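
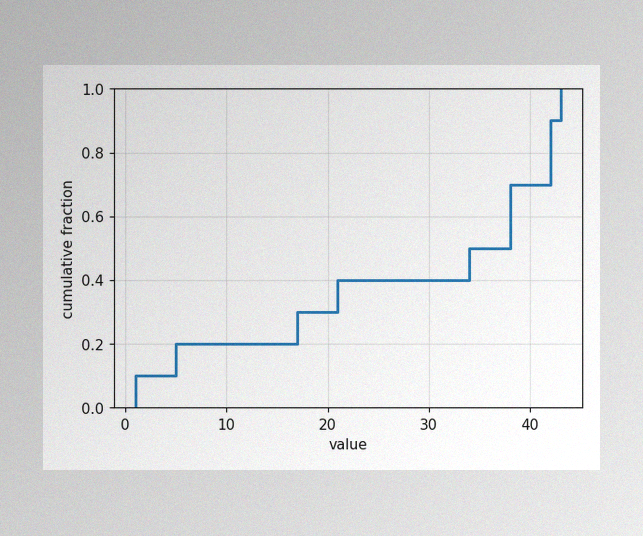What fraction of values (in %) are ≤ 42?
90%

The image has some photo noise and uneven lighting. At x=42 the ECDF step is at 90%.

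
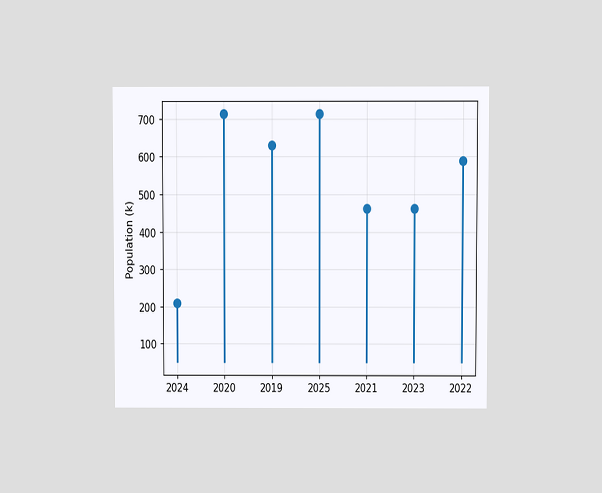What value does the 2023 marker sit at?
462k

The chart is viewed at a slight angle. The 2023 marker sits at 462k.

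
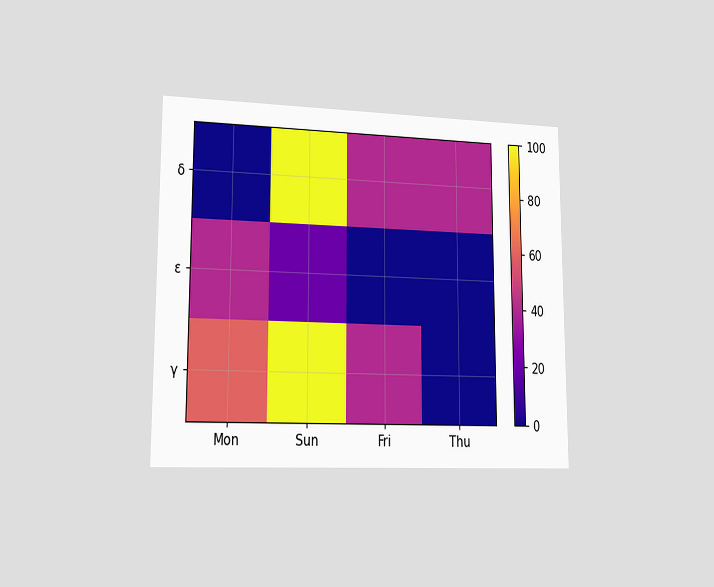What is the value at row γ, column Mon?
60

The chart is viewed slightly from the left. Matching cell (γ, Mon) against the colorbar gives 60.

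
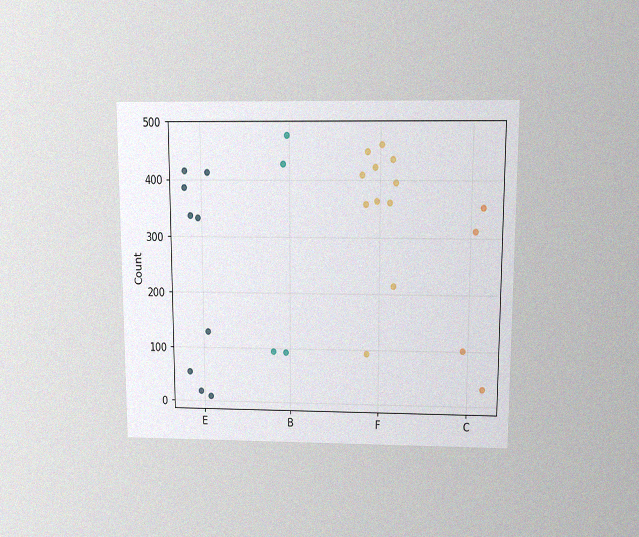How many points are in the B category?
The chart is viewed slightly from above, with some photo noise. Counting the markers in the B column gives 4.

4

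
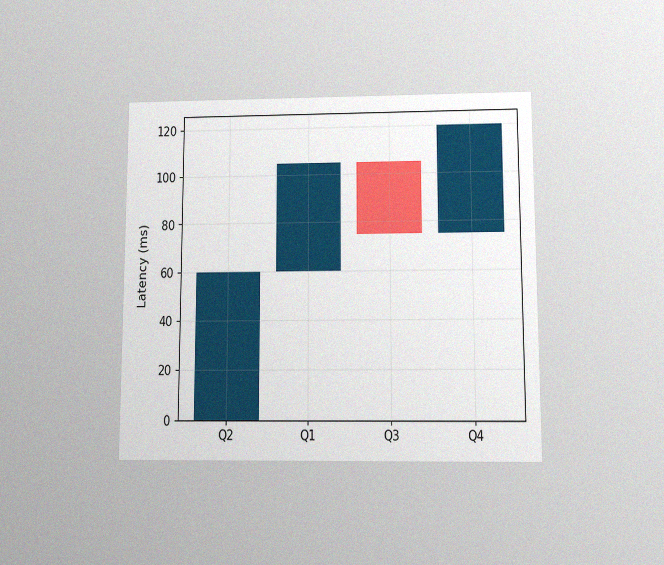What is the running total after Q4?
The chart is viewed slightly from below, with some photo noise. After Q4 the running total reaches 120ms.

120ms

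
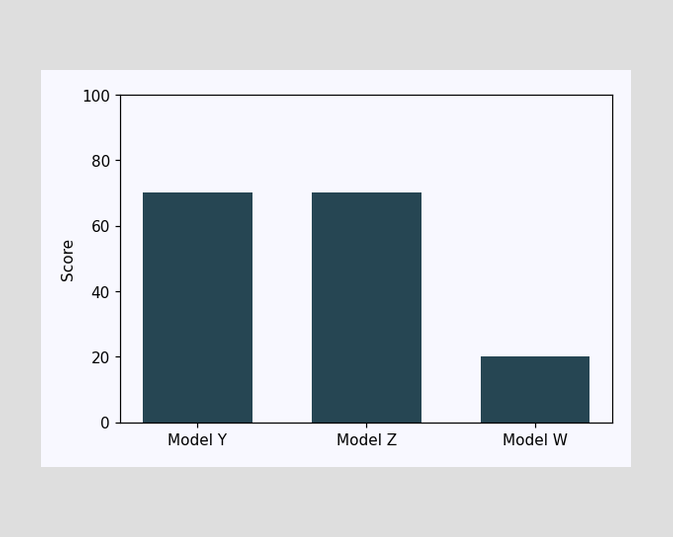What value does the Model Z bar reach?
70

Reading along the chart's y-axis, the Model Z bar reaches 70.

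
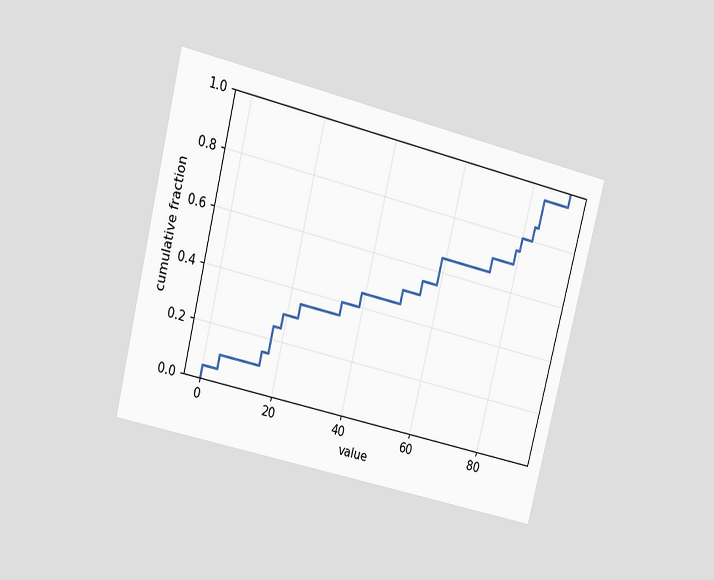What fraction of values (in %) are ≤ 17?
25%

The chart is tilted about 14° clockwise and viewed at a slight angle. At x=17 the ECDF step is at 25%.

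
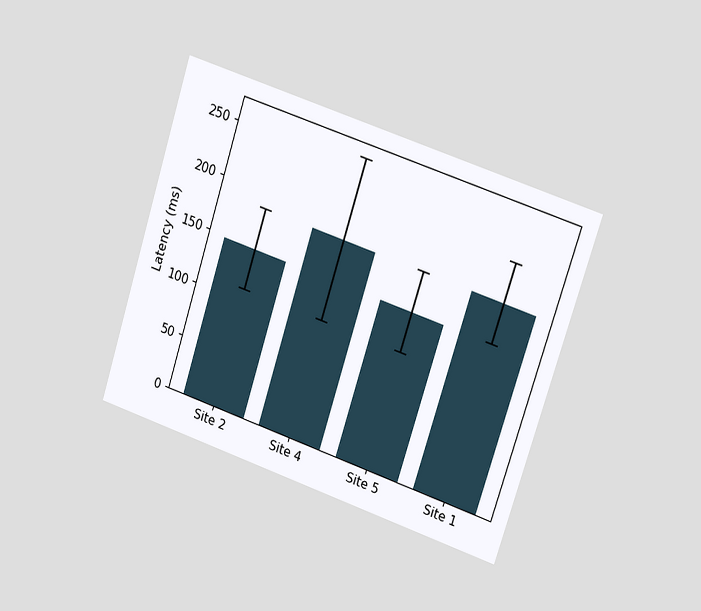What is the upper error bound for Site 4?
259ms

The chart is tilted about 18° clockwise and viewed slightly from the right. The Site 4 bar's upper whisker reaches 259ms.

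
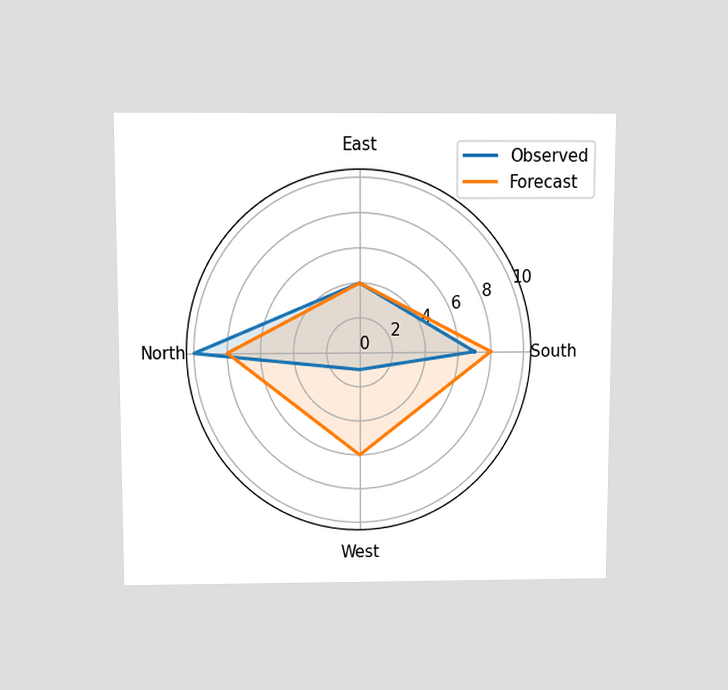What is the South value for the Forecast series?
The chart is viewed slightly from above. On the South axis, Forecast reaches 8.

8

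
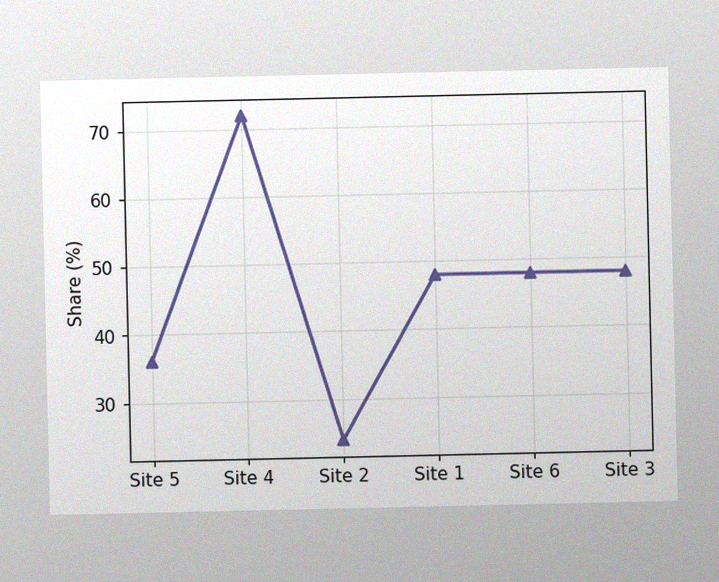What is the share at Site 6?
The image has some photo noise and uneven lighting. At Site 6, the line is at 48%.

48%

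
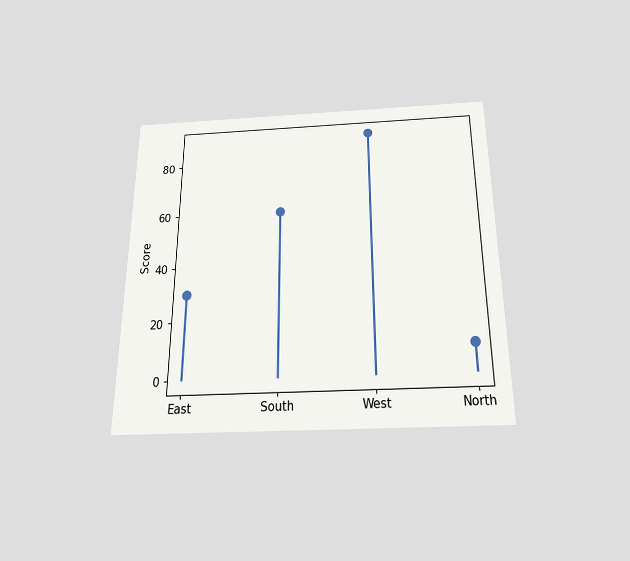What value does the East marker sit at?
The chart is viewed slightly from below. The East marker sits at 30.

30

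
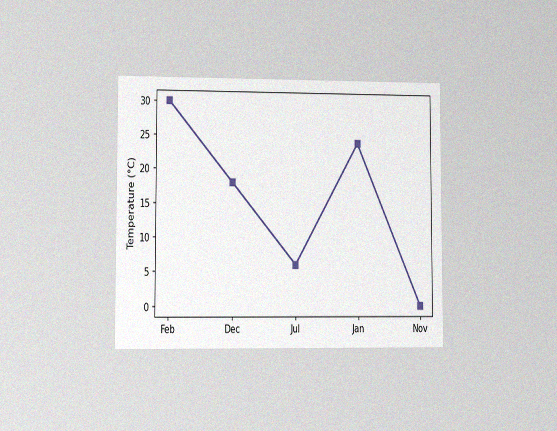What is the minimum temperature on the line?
0°C

The chart is viewed at a slight angle, with some photo noise. The lowest point is at Nov, and reading across to the y-axis gives 0°C.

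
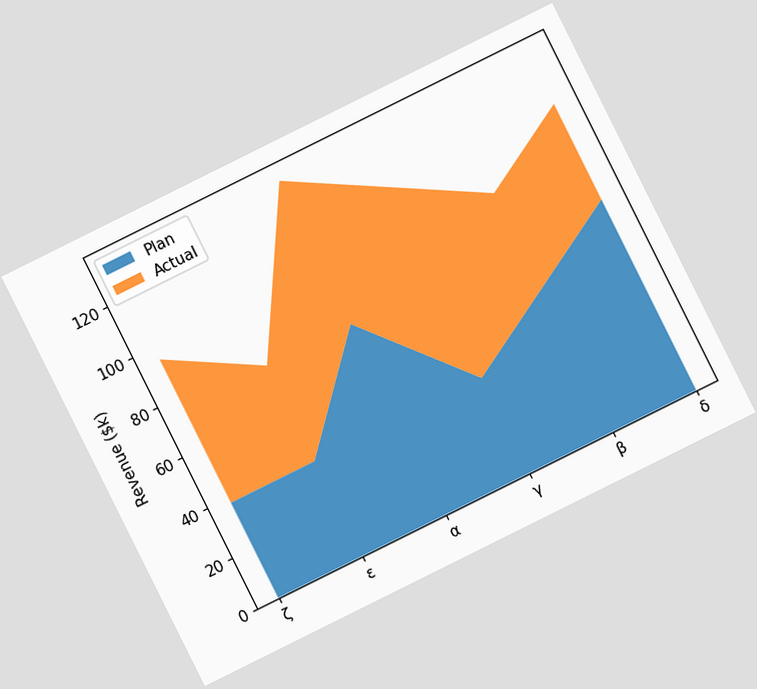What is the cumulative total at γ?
$114k

The chart is tilted about 26° counter-clockwise. The stacked total at γ reaches $114k.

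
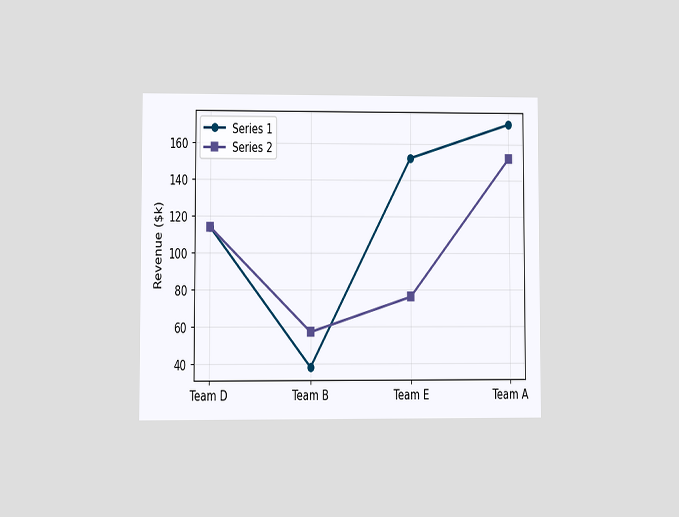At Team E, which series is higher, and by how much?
The chart is viewed at a slight angle. At Team E, Series 1 sits above the other line by $76k.

Series 1, by $76k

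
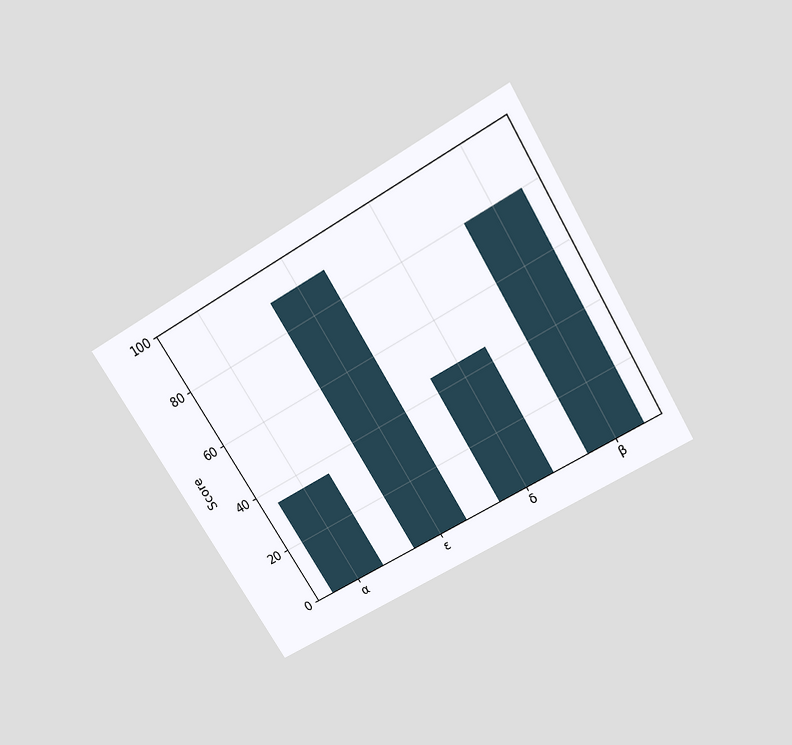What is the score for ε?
90

The chart is tilted about 31° counter-clockwise and viewed slightly from above. Reading along the chart's y-axis, the ε bar reaches 90.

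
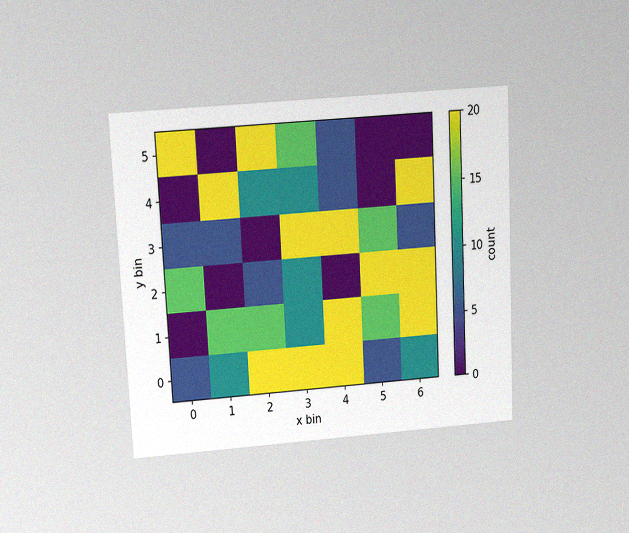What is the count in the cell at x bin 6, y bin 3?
5

The chart is tilted about 3° counter-clockwise and viewed slightly from above, with some photo noise. Matching the cell (6, 3) against the colorbar gives 5.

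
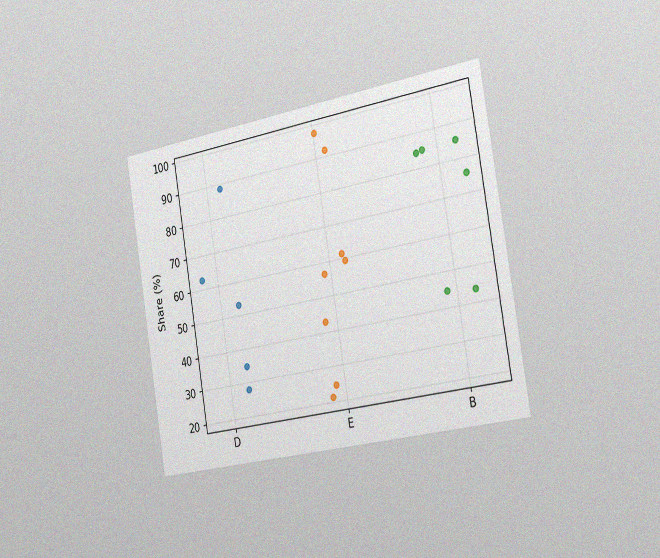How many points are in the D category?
5

The chart is tilted about 9° counter-clockwise and viewed slightly from the right, with some photo noise. Counting the markers in the D column gives 5.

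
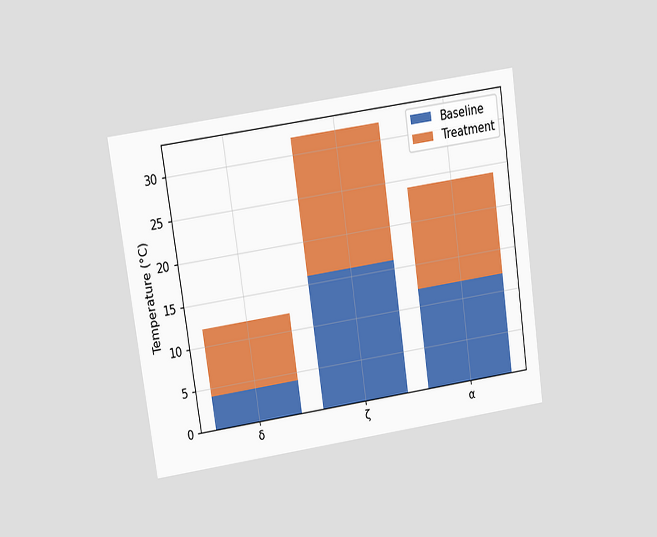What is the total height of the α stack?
24°C

The chart is tilted about 8° counter-clockwise and viewed at a slight angle. The α stack's top reaches 24°C on the y-axis.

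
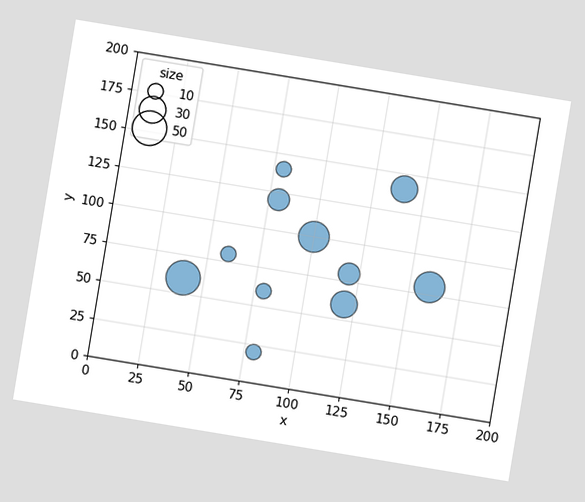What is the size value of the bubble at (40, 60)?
The chart is tilted about 9° clockwise. Matching the bubble at (40, 60) against the size legend gives 50.

50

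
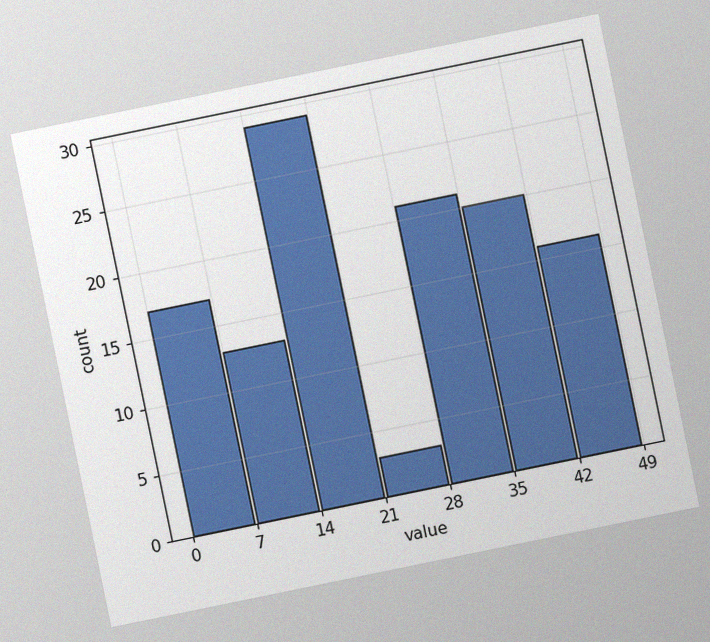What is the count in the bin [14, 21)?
The chart is tilted about 12° counter-clockwise, with some photo noise. The [14, 21) bin has height 29.

29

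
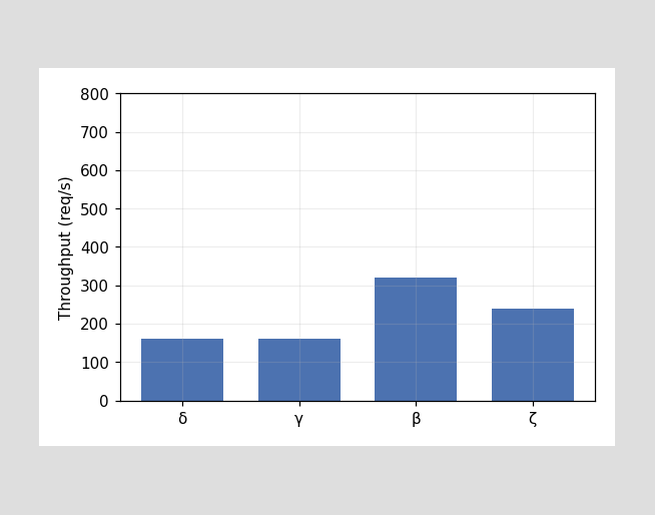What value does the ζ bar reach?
Reading along the chart's y-axis, the ζ bar reaches 240req/s.

240req/s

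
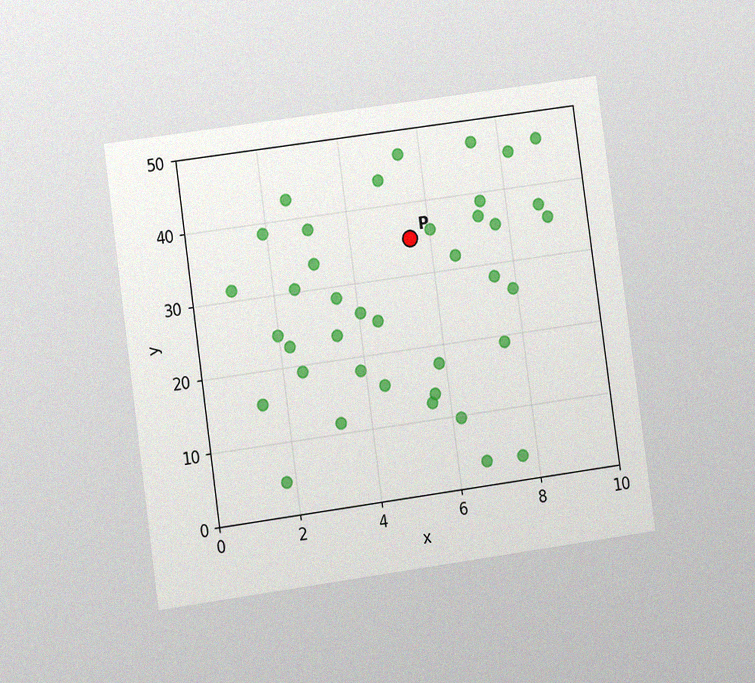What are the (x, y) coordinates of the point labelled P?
The chart is tilted about 8° counter-clockwise and viewed at a slight angle, with some photo noise. Following the gridlines from P to each axis, P sits at (5.5, 35).

(5.5, 35)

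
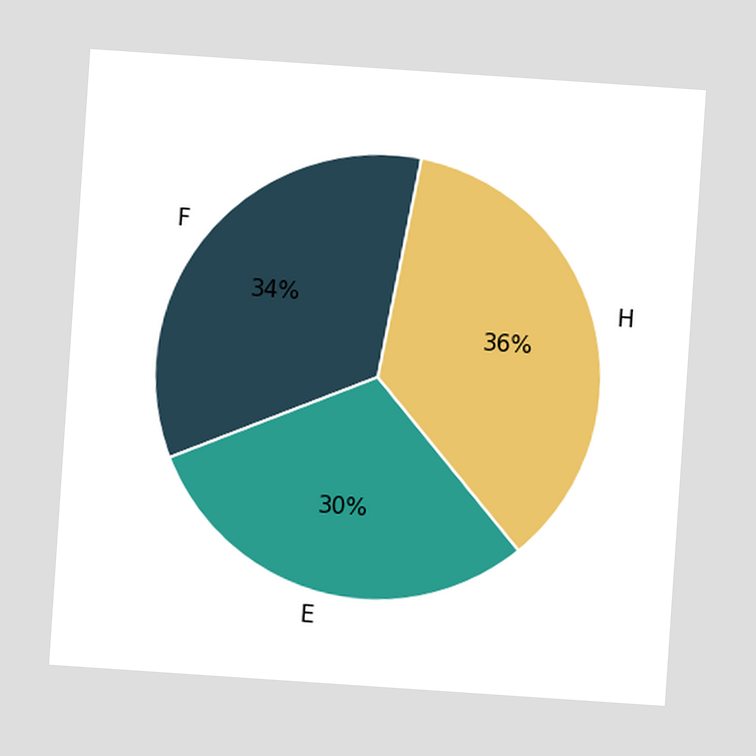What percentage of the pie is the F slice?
34%

The chart is tilted about 4° clockwise. The F slice takes up 34% of the pie.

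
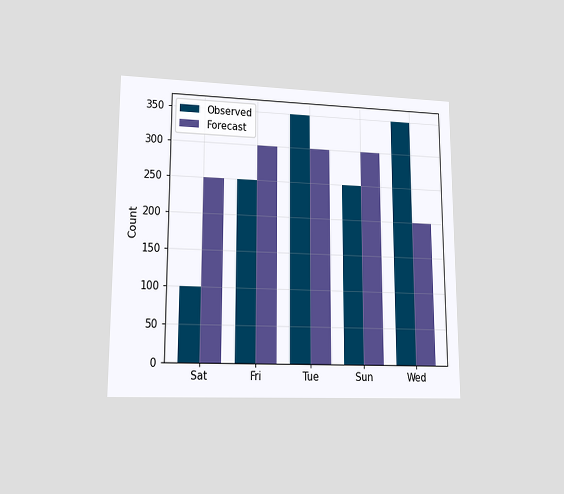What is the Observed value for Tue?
The chart is viewed at a slight angle. The Observed bar at Tue reaches 350 on the y-axis.

350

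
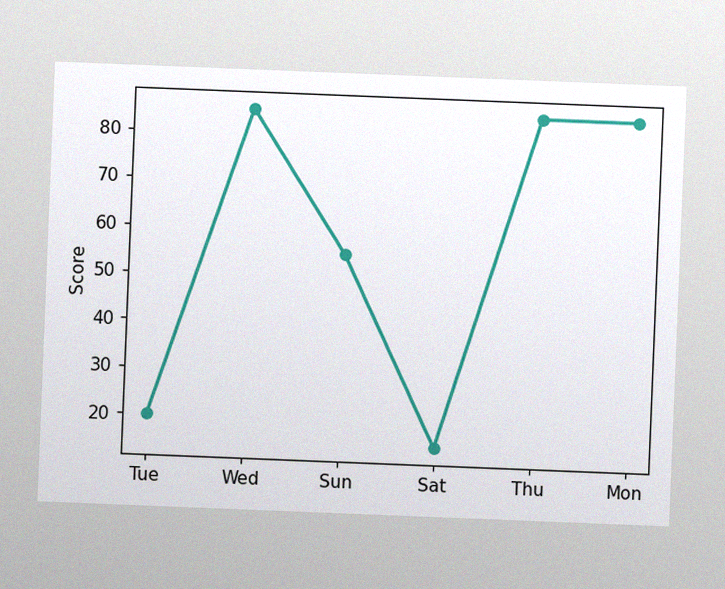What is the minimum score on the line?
The chart is tilted about 2° clockwise, with some photo noise. The lowest point is at Sat, and reading across to the y-axis gives 15.

15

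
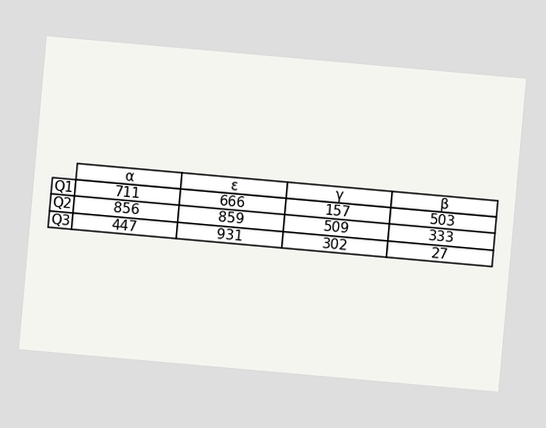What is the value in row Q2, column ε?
859

The chart is tilted about 5° clockwise. The (Q2, ε) cell reads 859.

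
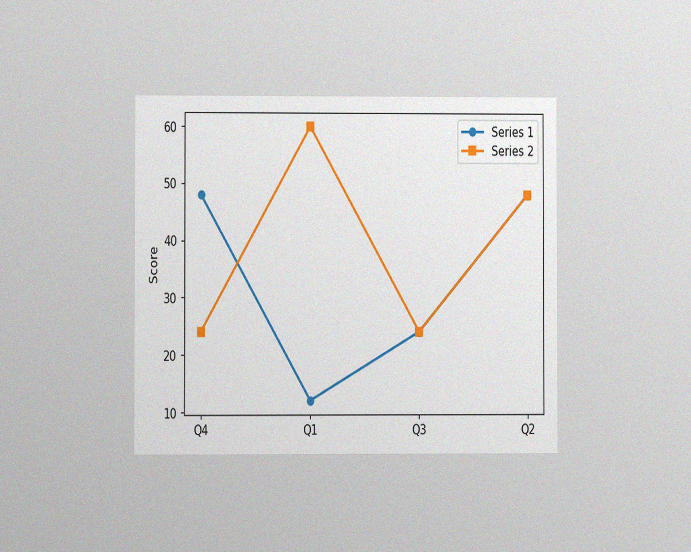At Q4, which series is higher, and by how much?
The chart is viewed at a slight angle, with some photo noise. At Q4, Series 1 sits above the other line by 24.

Series 1, by 24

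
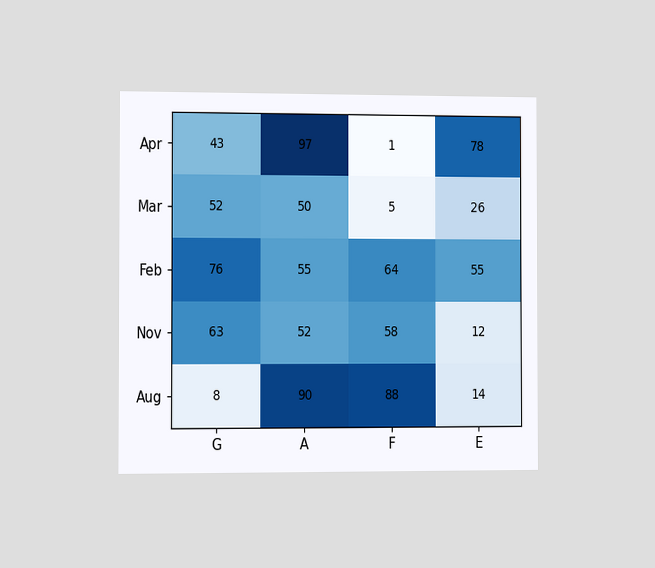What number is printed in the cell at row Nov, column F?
The chart is viewed slightly from the left. The (Nov, F) cell reads 58.

58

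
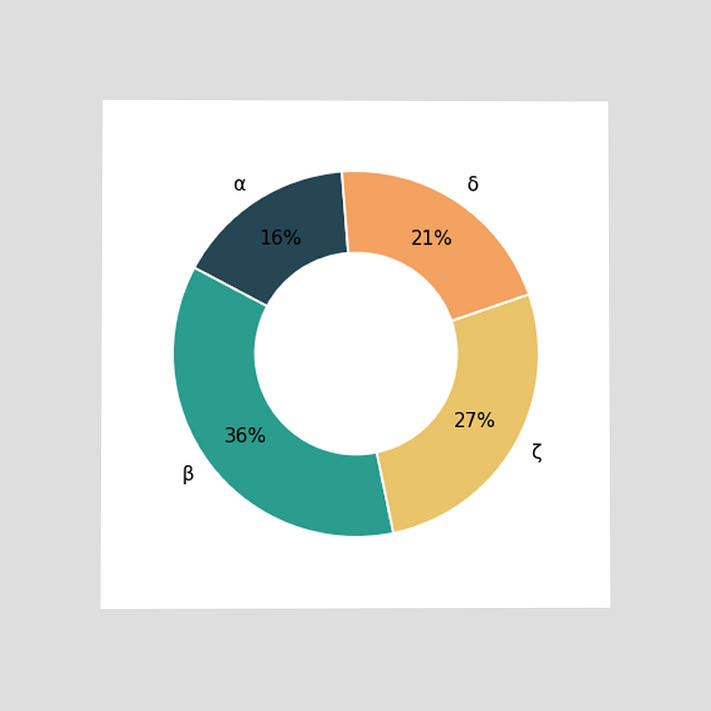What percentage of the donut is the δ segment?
The chart is viewed at a slight angle. The δ segment takes up 21% of the ring.

21%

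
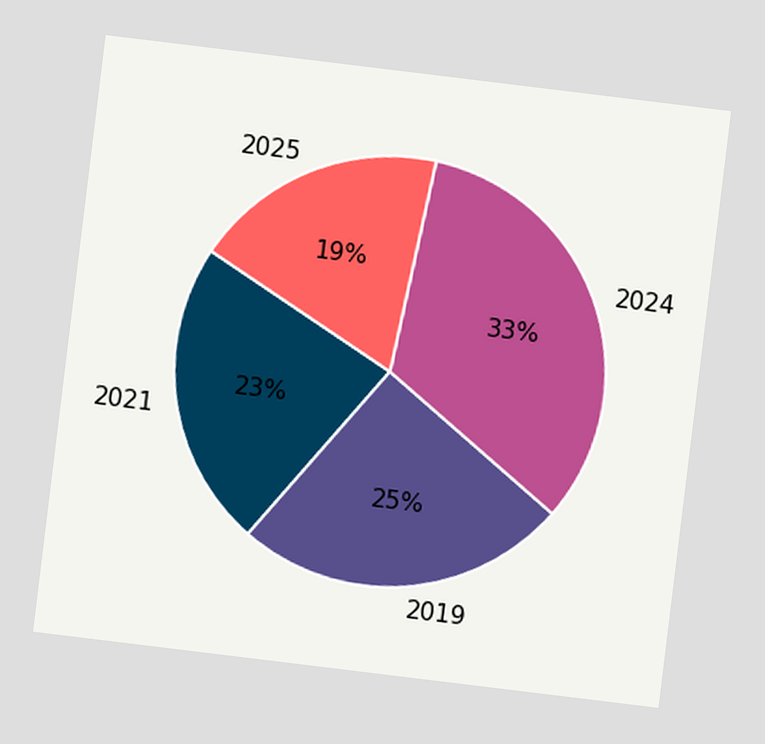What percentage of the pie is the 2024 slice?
33%

The chart is tilted about 7° clockwise. The 2024 slice takes up 33% of the pie.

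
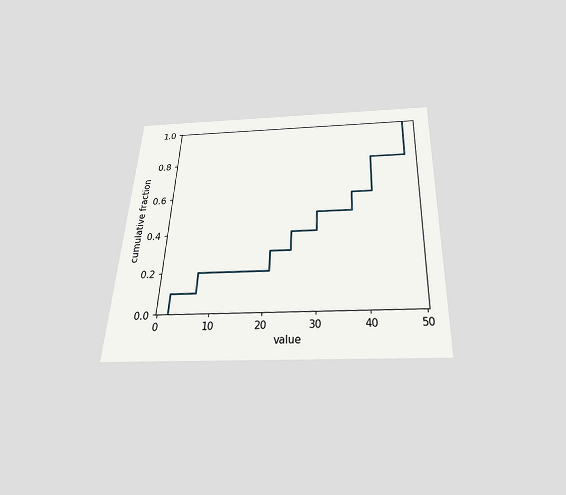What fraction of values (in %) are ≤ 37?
60%

The chart is tilted about 3° clockwise and viewed slightly from below. At x=37 the ECDF step is at 60%.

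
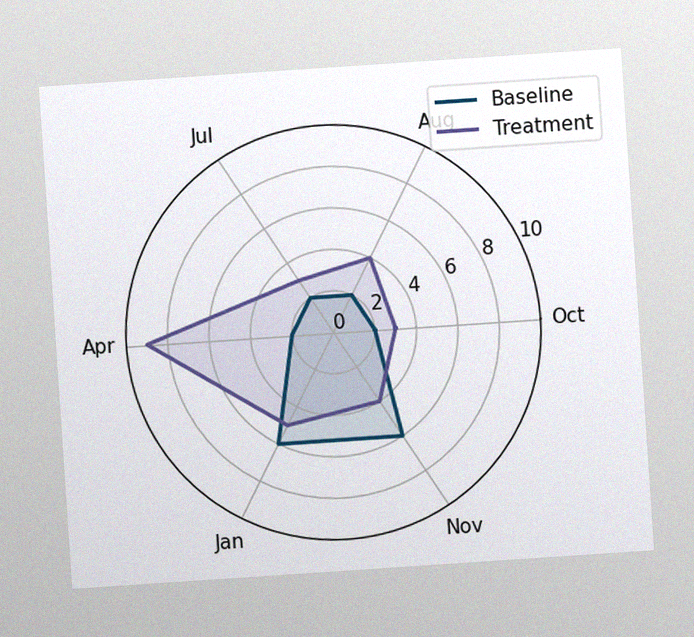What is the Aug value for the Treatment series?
4

The chart is tilted about 4° counter-clockwise, with some photo noise. On the Aug axis, Treatment reaches 4.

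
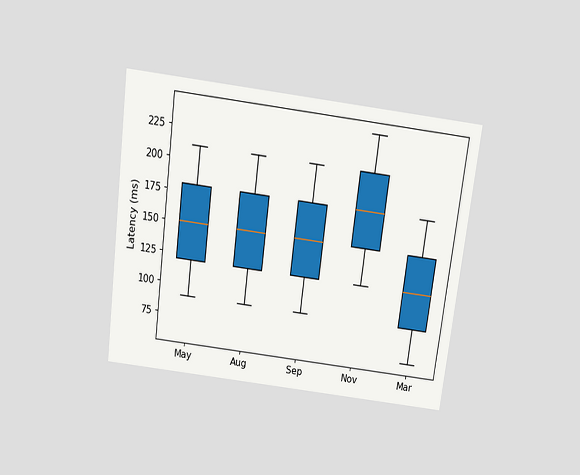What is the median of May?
150ms

The chart is tilted about 7° clockwise and viewed slightly from above. The median line in the May box sits at 150ms.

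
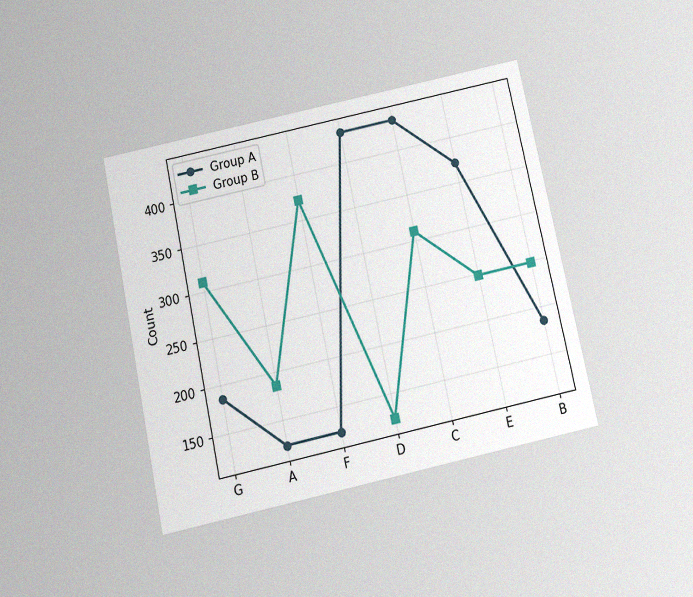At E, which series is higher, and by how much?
The chart is tilted about 12° counter-clockwise and viewed slightly from below, with some photo noise. At E, Group A sits above the other line by 124.

Group A, by 124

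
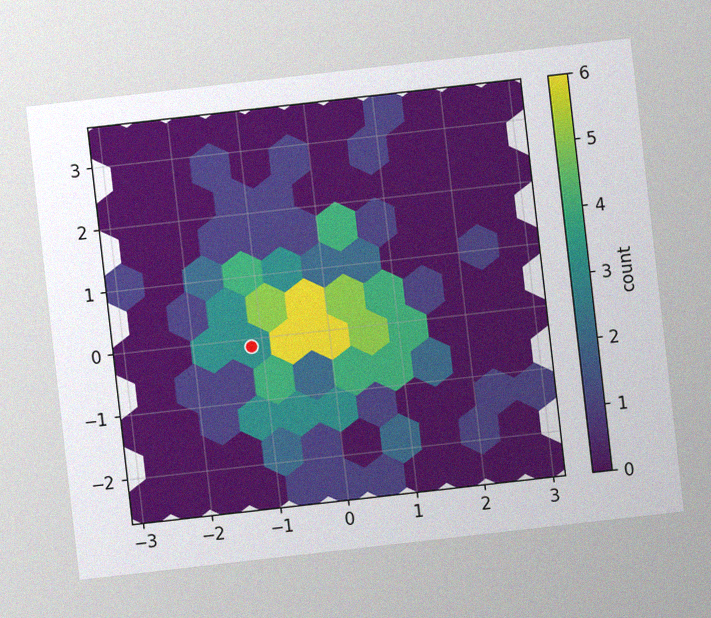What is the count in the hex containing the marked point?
The chart is tilted about 6° counter-clockwise, with some photo noise. The marked hex reads 3 on the colorbar.

3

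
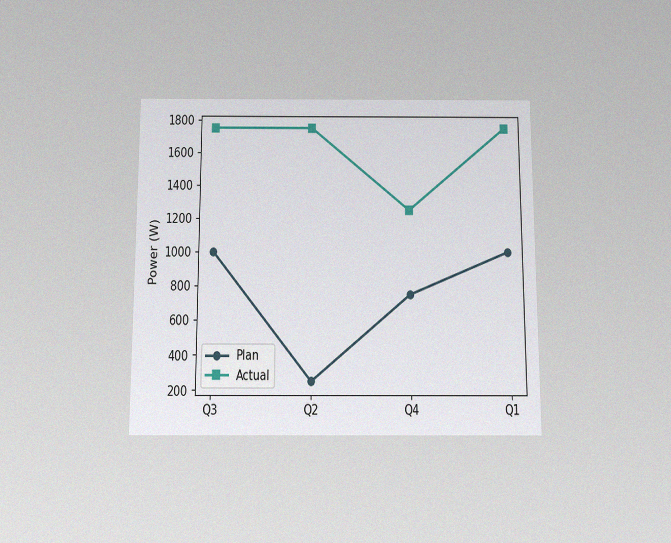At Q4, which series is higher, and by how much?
The chart is viewed slightly from below, with some photo noise. At Q4, Actual sits above the other line by 500W.

Actual, by 500W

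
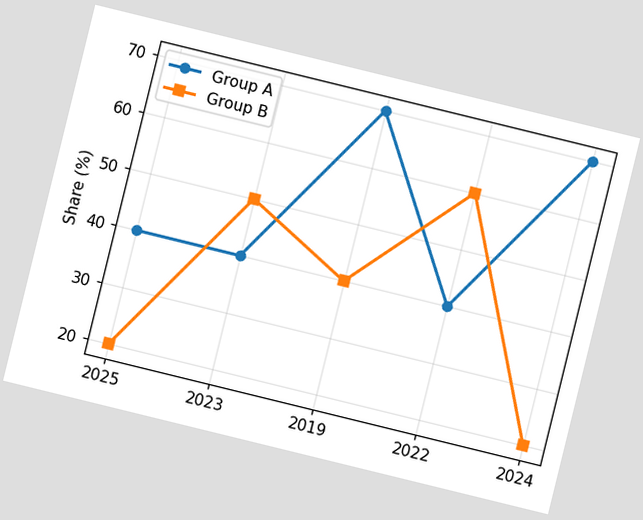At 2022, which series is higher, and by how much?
Group B, by 20%

The chart is tilted about 14° clockwise. At 2022, Group B sits above the other line by 20%.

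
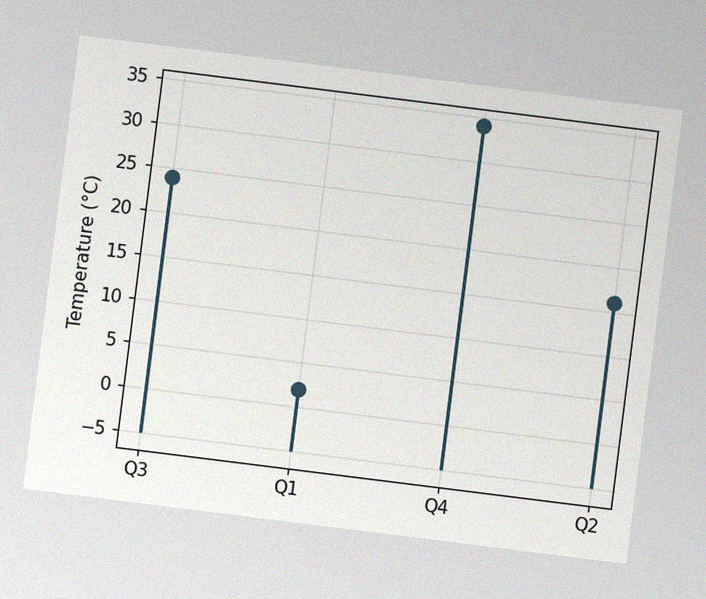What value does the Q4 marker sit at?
34°C

The chart is tilted about 7° clockwise, with some photo noise. The Q4 marker sits at 34°C.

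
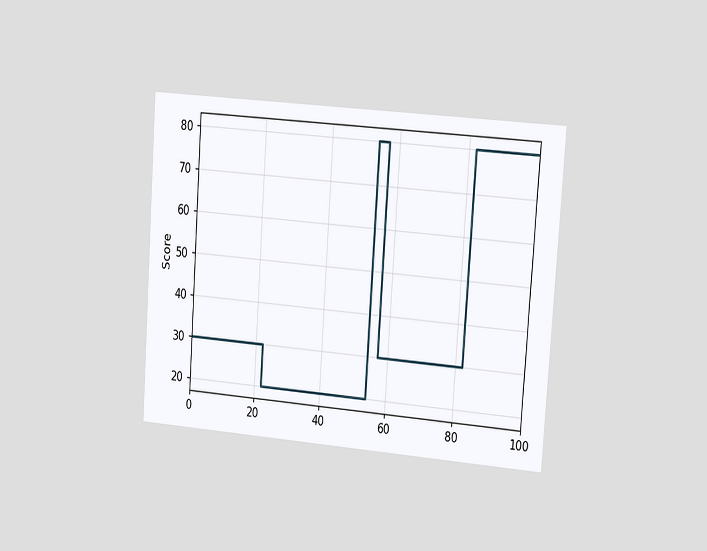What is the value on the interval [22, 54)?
20

The chart is tilted about 4° clockwise and viewed slightly from the right. On [22, 54) the step sits at 20.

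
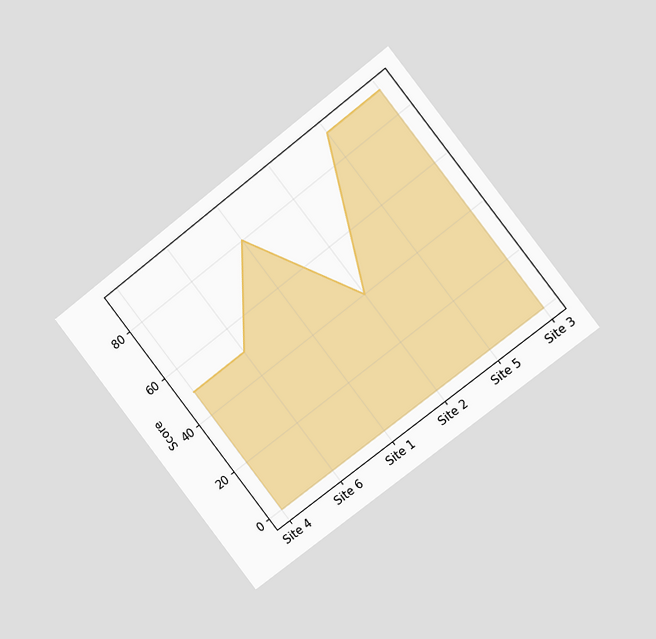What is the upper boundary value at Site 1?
80

The chart is tilted about 38° counter-clockwise and viewed at a slight angle. At Site 1 the upper boundary is at 80.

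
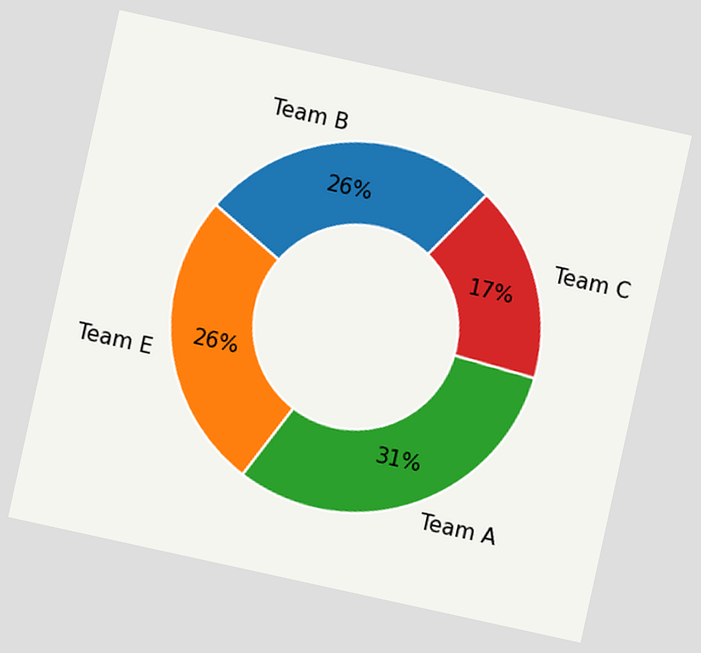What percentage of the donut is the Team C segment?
17%

The chart is tilted about 12° clockwise. The Team C segment takes up 17% of the ring.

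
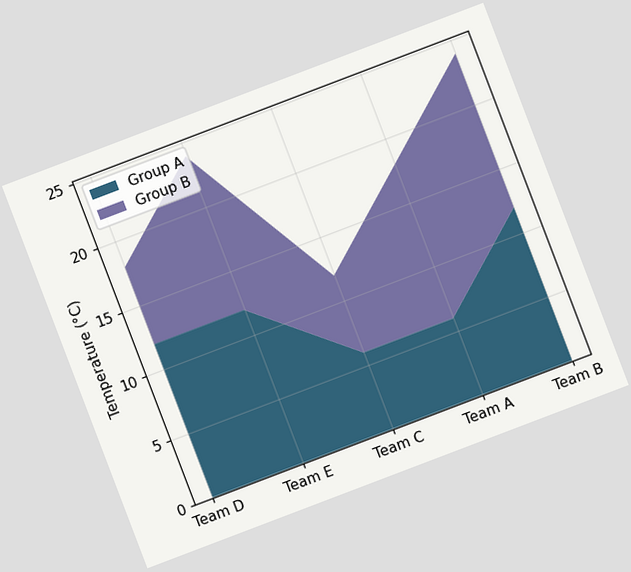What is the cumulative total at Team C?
The chart is tilted about 21° counter-clockwise. The stacked total at Team C reaches 12°C.

12°C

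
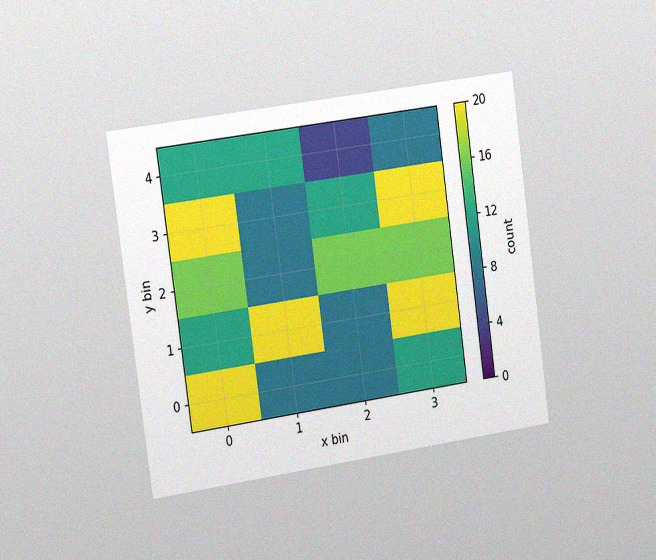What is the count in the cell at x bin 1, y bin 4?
12

The chart is tilted about 8° counter-clockwise and viewed slightly from the left, with some photo noise. Matching the cell (1, 4) against the colorbar gives 12.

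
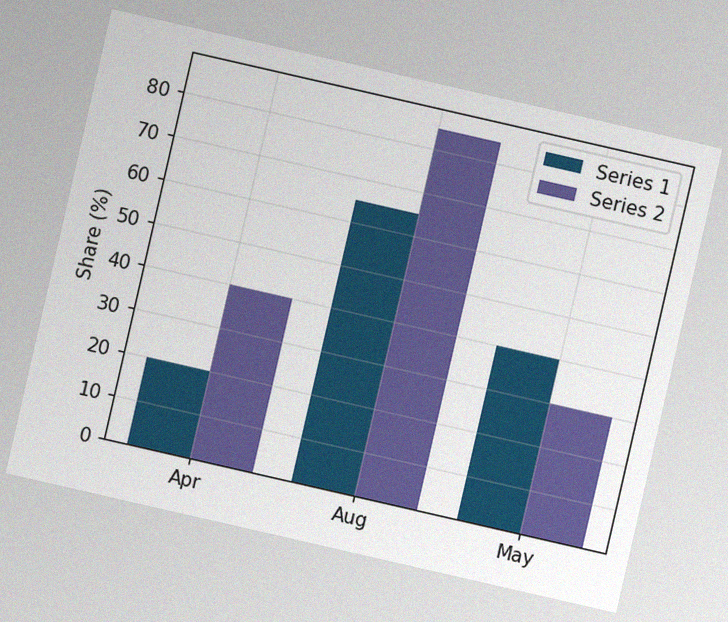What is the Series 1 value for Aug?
65%

The chart is tilted about 13° clockwise, with some photo noise. The Series 1 bar at Aug reaches 65% on the y-axis.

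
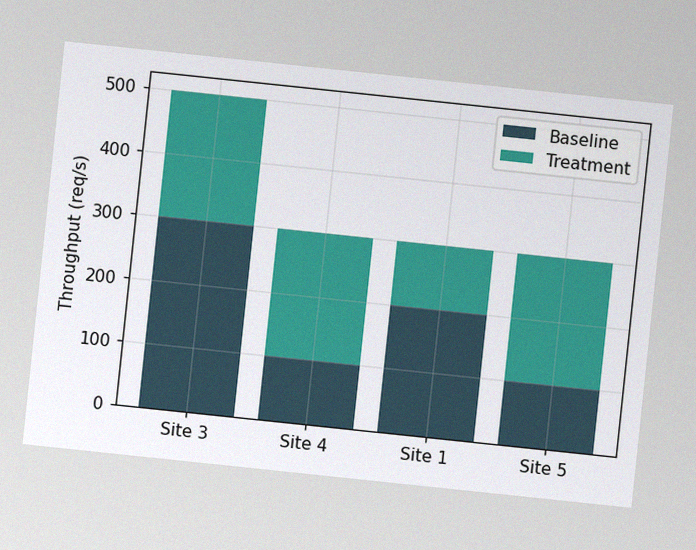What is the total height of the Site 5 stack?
300req/s

The chart is tilted about 6° clockwise, with some photo noise. The Site 5 stack's top reaches 300req/s on the y-axis.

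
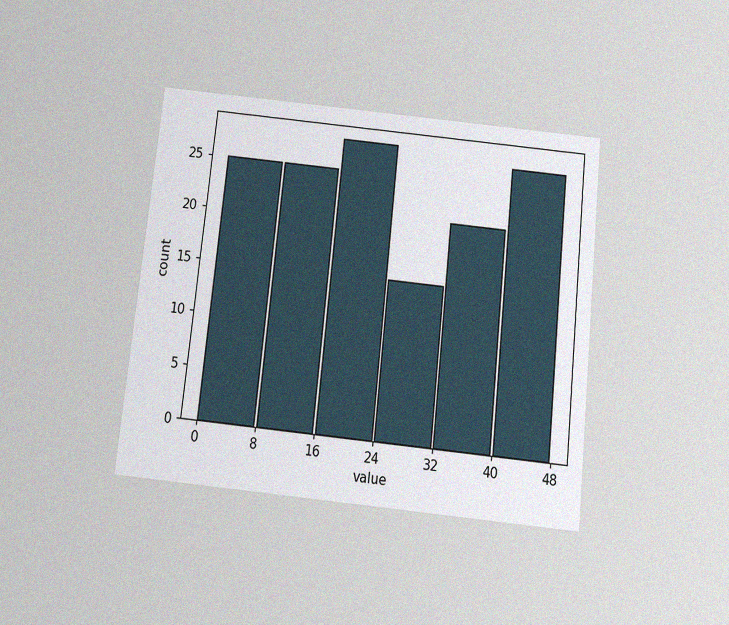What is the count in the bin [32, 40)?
The chart is tilted about 6° clockwise and viewed slightly from below, with some photo noise. The [32, 40) bin has height 21.

21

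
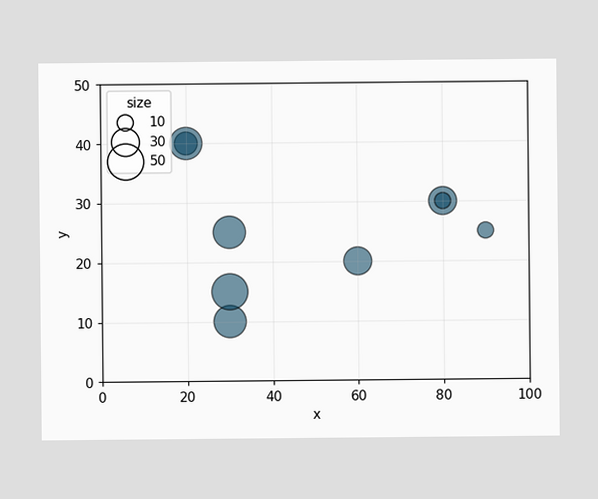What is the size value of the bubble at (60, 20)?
30

Matching the bubble at (60, 20) against the size legend gives 30.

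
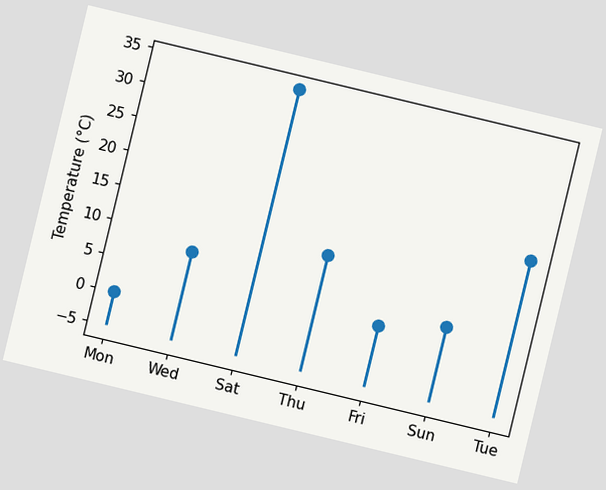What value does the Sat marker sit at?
34°C

The chart is tilted about 14° clockwise. The Sat marker sits at 34°C.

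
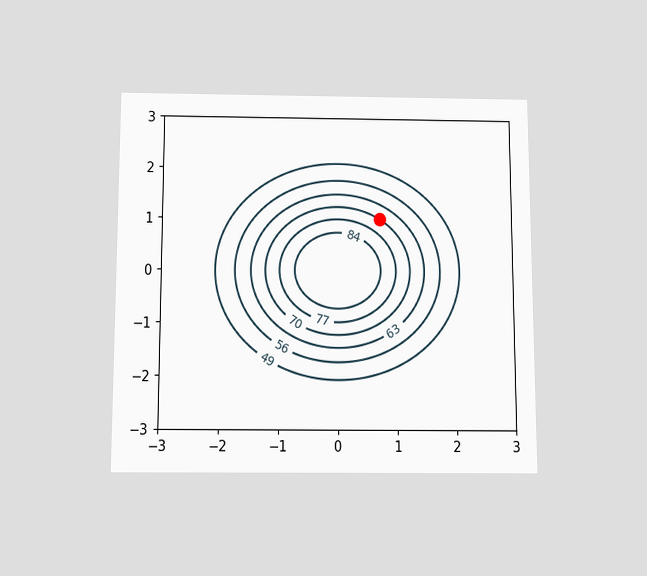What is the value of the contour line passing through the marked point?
70

The chart is viewed slightly from below. The marked point sits on the contour labelled 70.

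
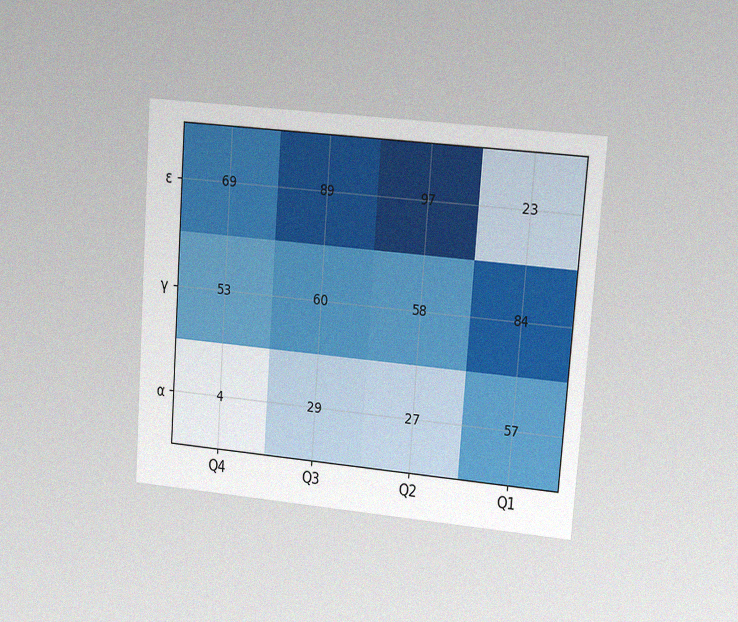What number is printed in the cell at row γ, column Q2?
58

The chart is tilted about 4° clockwise and viewed at a slight angle, with some photo noise. The (γ, Q2) cell reads 58.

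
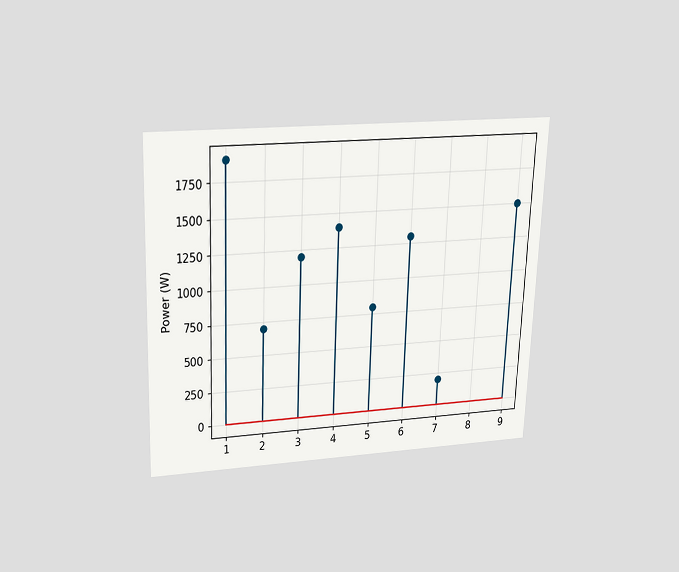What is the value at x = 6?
The chart is tilted about 2° clockwise and viewed slightly from above. The stem at x=6 reaches 1300W.

1300W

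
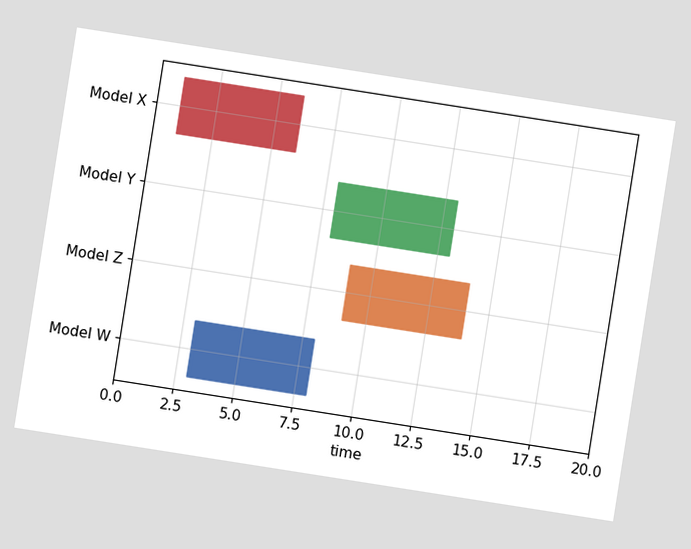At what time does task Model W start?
3

The chart is tilted about 9° clockwise. The Model W bar begins at t=3.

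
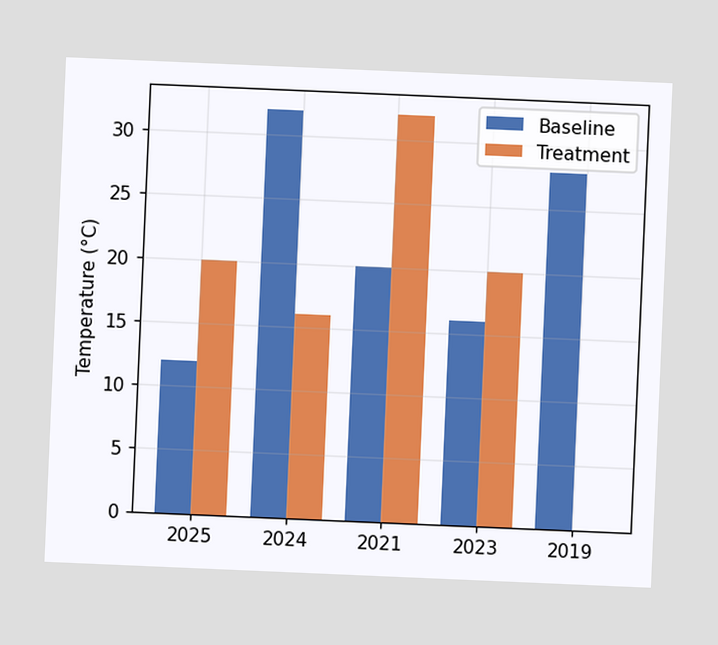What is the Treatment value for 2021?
32°C

The chart is tilted about 2° clockwise. The Treatment bar at 2021 reaches 32°C on the y-axis.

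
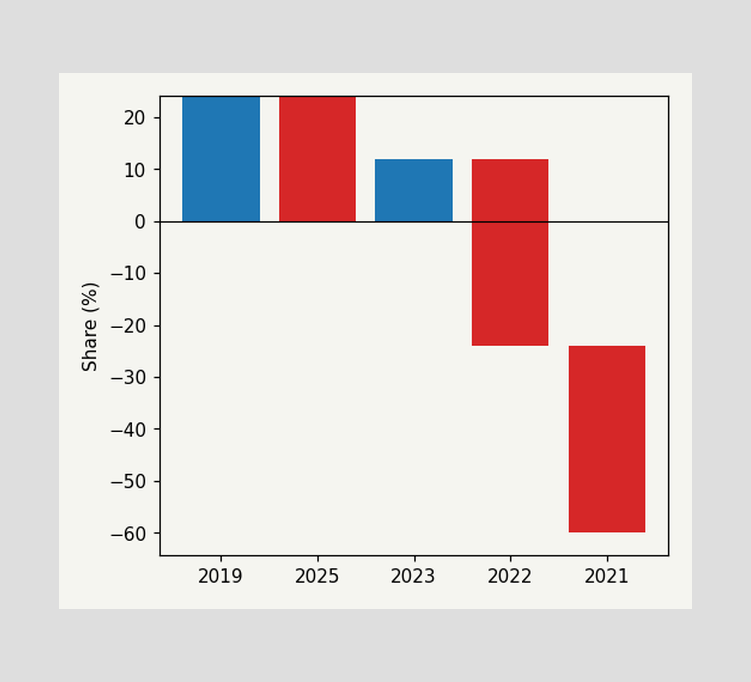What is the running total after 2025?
0%

After 2025 the running total reaches 0%.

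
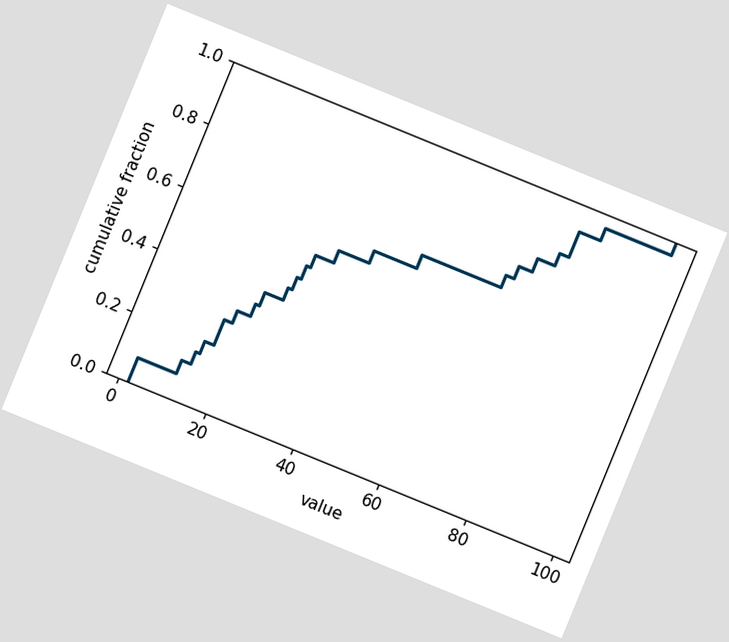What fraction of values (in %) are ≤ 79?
92%

The chart is tilted about 22° clockwise. At x=79 the ECDF step is at 92%.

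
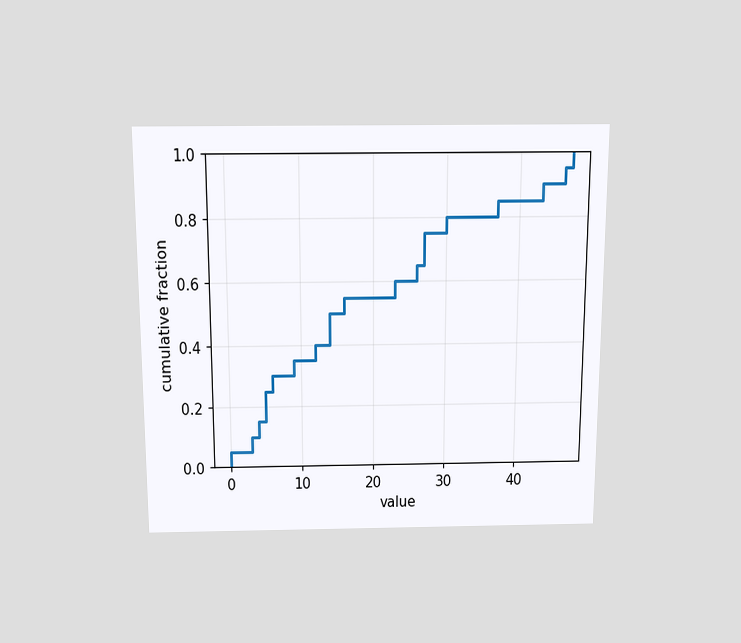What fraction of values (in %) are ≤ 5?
The chart is viewed slightly from above. At x=5 the ECDF step is at 25%.

25%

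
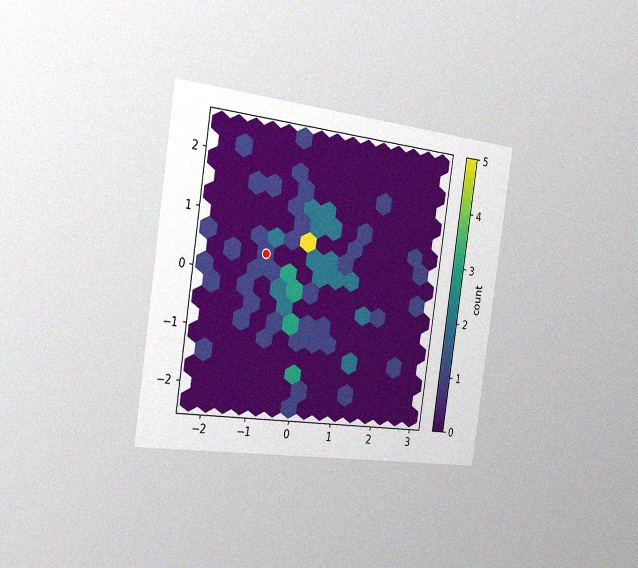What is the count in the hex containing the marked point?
The chart is tilted about 8° clockwise and viewed slightly from the left, with some photo noise. The marked hex reads 1 on the colorbar.

1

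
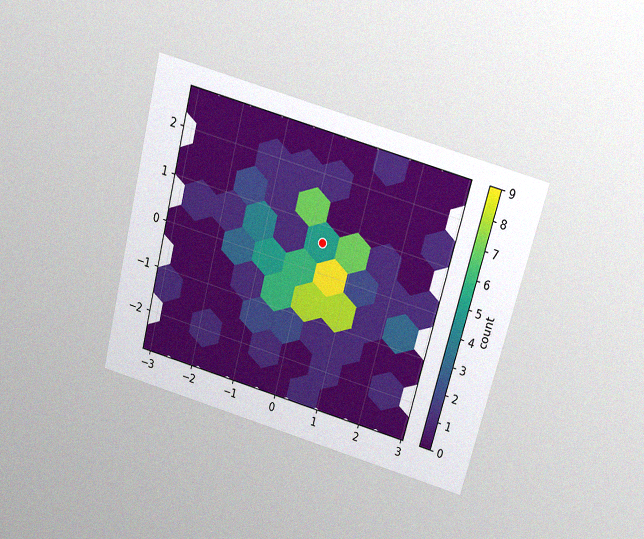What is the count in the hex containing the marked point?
The chart is tilted about 15° clockwise and viewed slightly from above, with some photo noise. The marked hex reads 5 on the colorbar.

5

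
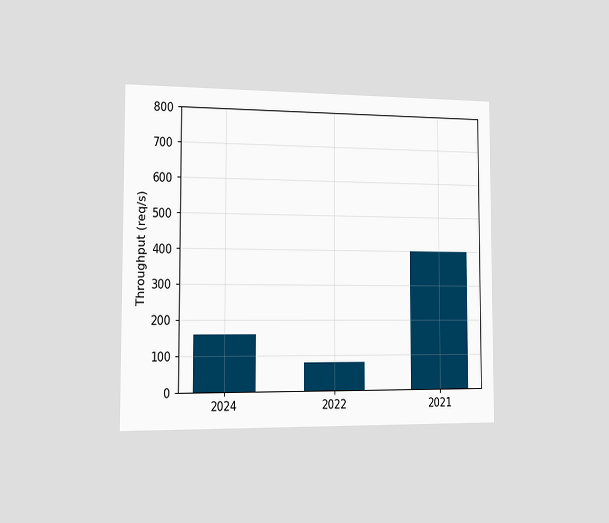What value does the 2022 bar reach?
80req/s

The chart is viewed slightly from the left. Reading along the chart's y-axis, the 2022 bar reaches 80req/s.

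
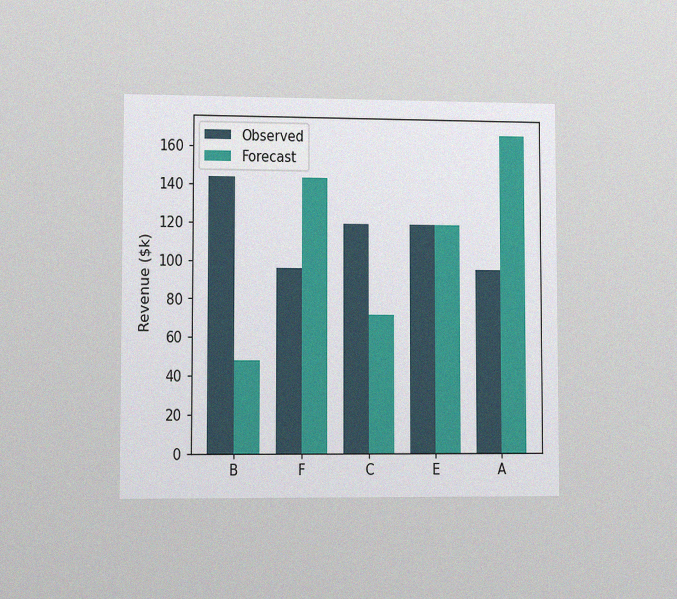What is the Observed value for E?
$120k

The chart is viewed slightly from the left, with some photo noise. The Observed bar at E reaches $120k on the y-axis.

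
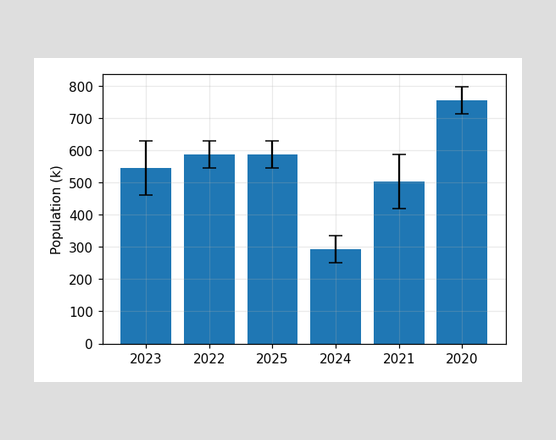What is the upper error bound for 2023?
630k

The 2023 bar's upper whisker reaches 630k.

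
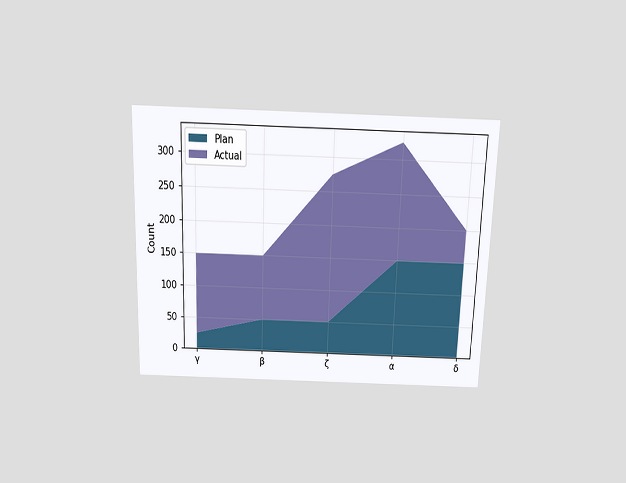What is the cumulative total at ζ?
The chart is viewed slightly from above. The stacked total at ζ reaches 275.

275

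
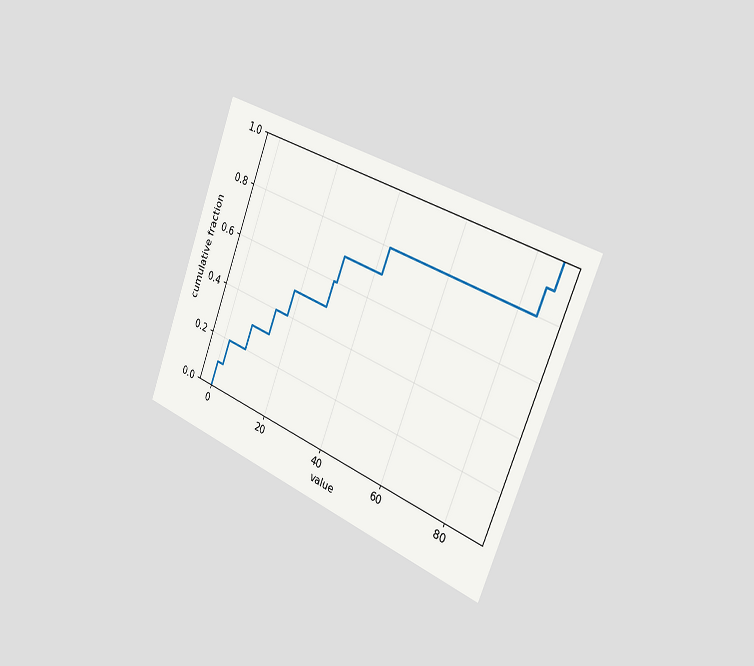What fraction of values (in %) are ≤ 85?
90%

The chart is tilted about 21° clockwise and viewed slightly from the right. At x=85 the ECDF step is at 90%.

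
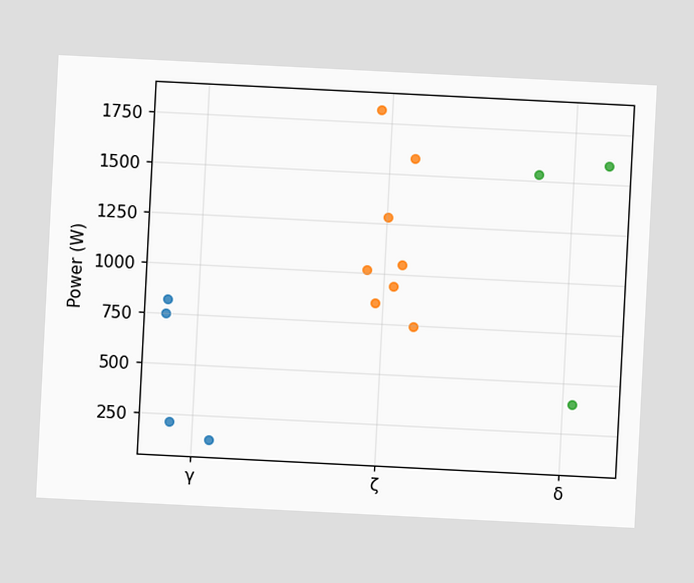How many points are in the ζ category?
8

The chart is tilted about 3° clockwise. Counting the markers in the ζ column gives 8.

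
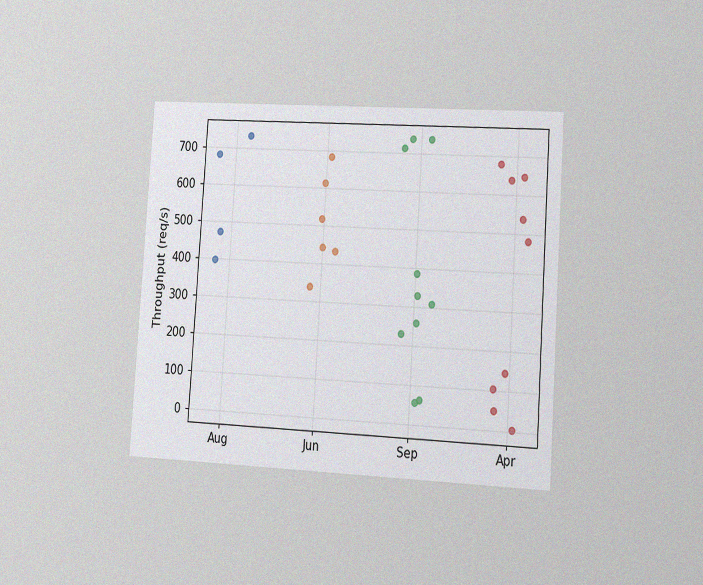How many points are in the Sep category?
The chart is tilted about 4° clockwise and viewed slightly from the right, with some photo noise. Counting the markers in the Sep column gives 10.

10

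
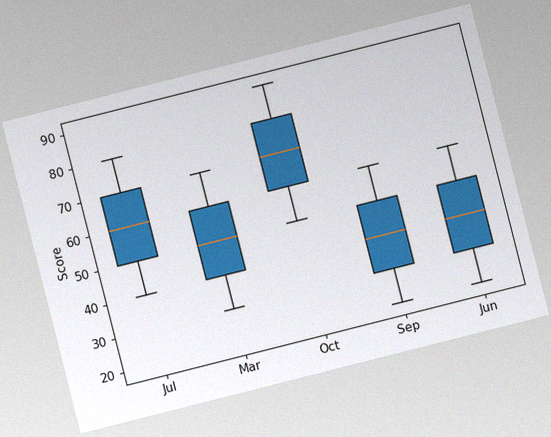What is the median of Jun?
The chart is tilted about 14° counter-clockwise, with some photo noise. The median line in the Jun box sits at 40.

40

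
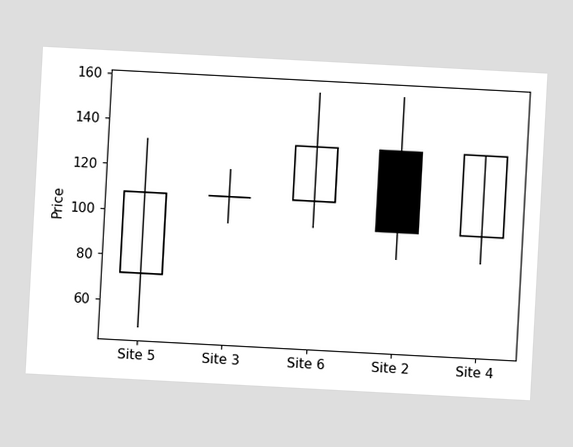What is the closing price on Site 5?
108

The chart is tilted about 3° clockwise. The Site 5 candle closes at 108.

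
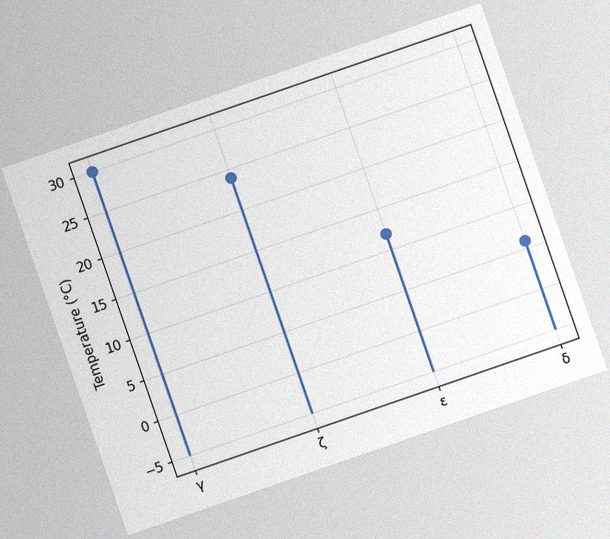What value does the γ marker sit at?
30°C

The chart is tilted about 19° counter-clockwise, with some photo noise. The γ marker sits at 30°C.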